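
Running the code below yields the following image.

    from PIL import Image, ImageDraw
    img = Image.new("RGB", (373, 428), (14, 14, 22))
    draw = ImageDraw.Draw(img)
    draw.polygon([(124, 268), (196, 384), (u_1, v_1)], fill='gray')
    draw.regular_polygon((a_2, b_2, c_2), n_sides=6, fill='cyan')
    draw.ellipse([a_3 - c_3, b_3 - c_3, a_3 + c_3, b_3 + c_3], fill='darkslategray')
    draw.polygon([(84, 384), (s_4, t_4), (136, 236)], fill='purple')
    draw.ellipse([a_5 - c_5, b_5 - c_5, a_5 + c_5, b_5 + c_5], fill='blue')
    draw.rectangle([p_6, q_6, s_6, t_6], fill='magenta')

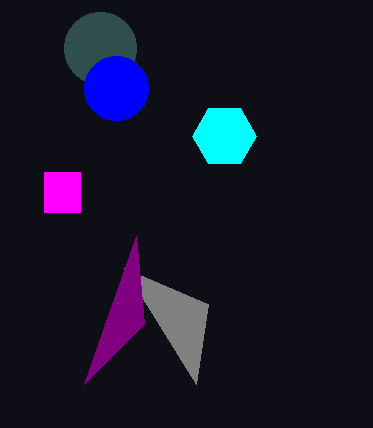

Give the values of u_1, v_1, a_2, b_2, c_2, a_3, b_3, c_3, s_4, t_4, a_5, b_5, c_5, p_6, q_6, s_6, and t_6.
u_1 = 208
v_1 = 304
a_2 = 224
b_2 = 136
c_2 = 32
a_3 = 100
b_3 = 48
c_3 = 36
s_4 = 144
t_4 = 324
a_5 = 116
b_5 = 88
c_5 = 32
p_6 = 44
q_6 = 172
s_6 = 80
t_6 = 212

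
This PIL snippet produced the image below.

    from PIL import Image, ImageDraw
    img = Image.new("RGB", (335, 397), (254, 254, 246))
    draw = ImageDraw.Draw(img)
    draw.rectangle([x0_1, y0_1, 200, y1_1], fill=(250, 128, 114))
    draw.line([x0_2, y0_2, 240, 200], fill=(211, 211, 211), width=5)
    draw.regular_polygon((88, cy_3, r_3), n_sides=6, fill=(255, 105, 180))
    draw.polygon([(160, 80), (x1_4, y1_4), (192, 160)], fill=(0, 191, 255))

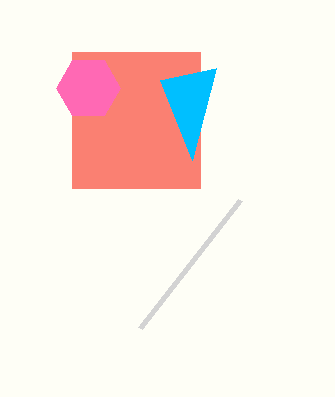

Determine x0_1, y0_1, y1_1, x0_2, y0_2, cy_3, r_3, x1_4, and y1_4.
x0_1 = 72, y0_1 = 52, y1_1 = 188, x0_2 = 140, y0_2 = 328, cy_3 = 88, r_3 = 32, x1_4 = 216, y1_4 = 68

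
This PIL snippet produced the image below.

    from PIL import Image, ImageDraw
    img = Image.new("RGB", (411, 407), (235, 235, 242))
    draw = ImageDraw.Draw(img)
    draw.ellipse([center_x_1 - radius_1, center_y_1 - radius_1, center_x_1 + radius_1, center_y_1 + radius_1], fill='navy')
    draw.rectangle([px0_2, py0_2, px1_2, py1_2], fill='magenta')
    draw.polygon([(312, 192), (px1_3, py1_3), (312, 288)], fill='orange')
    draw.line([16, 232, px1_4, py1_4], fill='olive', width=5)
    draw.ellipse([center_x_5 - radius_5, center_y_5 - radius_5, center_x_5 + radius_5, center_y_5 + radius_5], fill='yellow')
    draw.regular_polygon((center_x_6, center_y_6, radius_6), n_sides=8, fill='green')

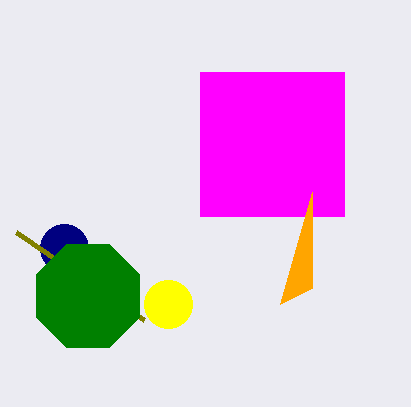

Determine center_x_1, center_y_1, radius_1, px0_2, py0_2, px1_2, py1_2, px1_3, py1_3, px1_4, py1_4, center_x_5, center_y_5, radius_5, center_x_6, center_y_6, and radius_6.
center_x_1 = 64
center_y_1 = 248
radius_1 = 24
px0_2 = 200
py0_2 = 72
px1_2 = 344
py1_2 = 216
px1_3 = 280
py1_3 = 304
px1_4 = 144
py1_4 = 320
center_x_5 = 168
center_y_5 = 304
radius_5 = 24
center_x_6 = 88
center_y_6 = 296
radius_6 = 56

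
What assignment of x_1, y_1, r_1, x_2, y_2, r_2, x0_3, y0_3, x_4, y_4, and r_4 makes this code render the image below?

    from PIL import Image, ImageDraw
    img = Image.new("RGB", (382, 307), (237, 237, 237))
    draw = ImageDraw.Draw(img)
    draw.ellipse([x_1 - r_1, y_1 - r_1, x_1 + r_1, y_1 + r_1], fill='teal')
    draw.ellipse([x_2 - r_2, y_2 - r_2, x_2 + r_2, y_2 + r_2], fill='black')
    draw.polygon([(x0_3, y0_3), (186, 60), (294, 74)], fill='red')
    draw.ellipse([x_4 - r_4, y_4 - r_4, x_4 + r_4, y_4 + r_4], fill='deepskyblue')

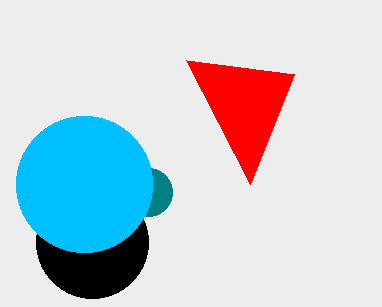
x_1 = 148; y_1 = 192; r_1 = 24; x_2 = 92; y_2 = 242; r_2 = 56; x0_3 = 250; y0_3 = 184; x_4 = 84; y_4 = 184; r_4 = 68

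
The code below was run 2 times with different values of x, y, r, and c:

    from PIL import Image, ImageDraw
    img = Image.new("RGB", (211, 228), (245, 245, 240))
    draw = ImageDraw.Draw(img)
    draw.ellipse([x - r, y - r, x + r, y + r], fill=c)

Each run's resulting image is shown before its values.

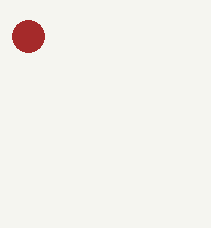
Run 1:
x = 28, y = 36, r = 16, c = 'brown'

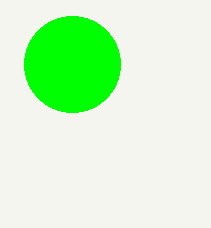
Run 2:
x = 72, y = 64, r = 48, c = 'lime'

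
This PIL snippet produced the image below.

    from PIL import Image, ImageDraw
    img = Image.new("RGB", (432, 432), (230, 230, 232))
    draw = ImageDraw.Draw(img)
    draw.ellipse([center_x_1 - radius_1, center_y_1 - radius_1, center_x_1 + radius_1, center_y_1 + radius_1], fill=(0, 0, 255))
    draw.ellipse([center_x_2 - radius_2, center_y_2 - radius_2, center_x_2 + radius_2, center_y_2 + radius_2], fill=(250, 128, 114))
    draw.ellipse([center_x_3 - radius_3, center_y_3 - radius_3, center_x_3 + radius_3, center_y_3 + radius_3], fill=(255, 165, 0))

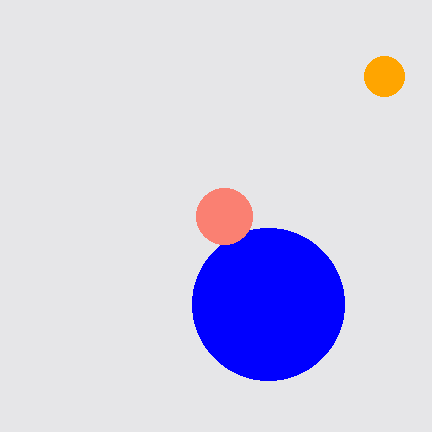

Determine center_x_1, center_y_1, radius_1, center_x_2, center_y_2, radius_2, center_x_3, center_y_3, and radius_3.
center_x_1 = 268
center_y_1 = 304
radius_1 = 76
center_x_2 = 224
center_y_2 = 216
radius_2 = 28
center_x_3 = 384
center_y_3 = 76
radius_3 = 20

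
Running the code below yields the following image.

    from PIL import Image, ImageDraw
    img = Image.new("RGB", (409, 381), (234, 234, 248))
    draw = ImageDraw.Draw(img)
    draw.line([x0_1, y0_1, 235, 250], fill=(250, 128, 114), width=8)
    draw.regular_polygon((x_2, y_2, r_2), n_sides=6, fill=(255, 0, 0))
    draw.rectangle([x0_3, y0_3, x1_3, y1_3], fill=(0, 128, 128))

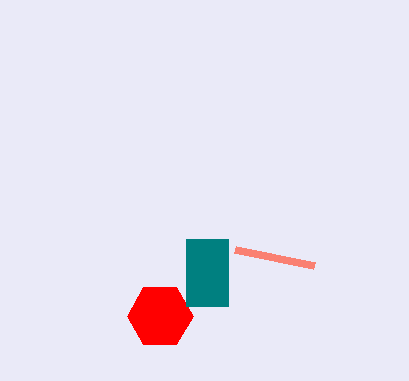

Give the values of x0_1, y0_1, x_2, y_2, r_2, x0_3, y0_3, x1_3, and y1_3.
x0_1 = 314; y0_1 = 266; x_2 = 160; y_2 = 316; r_2 = 33; x0_3 = 186; y0_3 = 239; x1_3 = 228; y1_3 = 306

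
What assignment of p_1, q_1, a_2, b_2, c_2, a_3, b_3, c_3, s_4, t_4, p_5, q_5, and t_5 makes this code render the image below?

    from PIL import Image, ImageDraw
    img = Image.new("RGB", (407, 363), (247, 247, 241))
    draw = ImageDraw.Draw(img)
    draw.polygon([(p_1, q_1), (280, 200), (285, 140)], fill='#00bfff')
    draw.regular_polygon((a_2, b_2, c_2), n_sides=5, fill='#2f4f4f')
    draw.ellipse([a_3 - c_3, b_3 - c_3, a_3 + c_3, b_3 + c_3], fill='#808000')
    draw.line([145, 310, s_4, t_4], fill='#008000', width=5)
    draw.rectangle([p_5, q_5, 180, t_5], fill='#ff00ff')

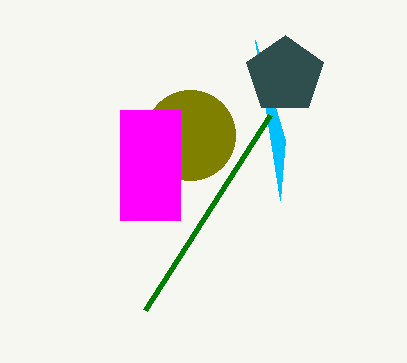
p_1 = 255
q_1 = 40
a_2 = 285
b_2 = 75
c_2 = 40
a_3 = 190
b_3 = 135
c_3 = 45
s_4 = 270
t_4 = 115
p_5 = 120
q_5 = 110
t_5 = 220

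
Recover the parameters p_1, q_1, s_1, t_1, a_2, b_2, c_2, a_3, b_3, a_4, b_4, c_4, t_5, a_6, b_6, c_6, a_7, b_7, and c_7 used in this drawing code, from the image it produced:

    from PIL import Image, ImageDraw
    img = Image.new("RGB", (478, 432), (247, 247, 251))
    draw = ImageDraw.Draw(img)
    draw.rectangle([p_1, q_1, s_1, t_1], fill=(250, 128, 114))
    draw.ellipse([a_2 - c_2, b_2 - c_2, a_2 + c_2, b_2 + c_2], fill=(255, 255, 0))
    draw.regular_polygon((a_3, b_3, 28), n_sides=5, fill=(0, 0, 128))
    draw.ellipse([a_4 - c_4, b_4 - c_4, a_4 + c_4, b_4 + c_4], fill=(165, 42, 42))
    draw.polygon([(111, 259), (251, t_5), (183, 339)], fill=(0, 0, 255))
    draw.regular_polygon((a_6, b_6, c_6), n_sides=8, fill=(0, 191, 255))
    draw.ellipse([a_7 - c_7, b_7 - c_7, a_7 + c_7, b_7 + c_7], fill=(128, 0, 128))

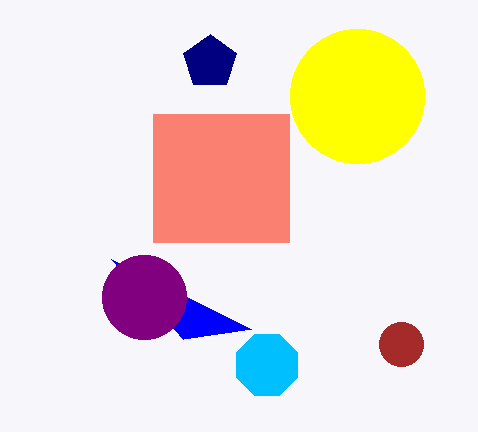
p_1 = 153, q_1 = 114, s_1 = 289, t_1 = 242, a_2 = 357, b_2 = 96, c_2 = 67, a_3 = 210, b_3 = 62, a_4 = 401, b_4 = 344, c_4 = 22, t_5 = 329, a_6 = 267, b_6 = 365, c_6 = 33, a_7 = 144, b_7 = 297, c_7 = 42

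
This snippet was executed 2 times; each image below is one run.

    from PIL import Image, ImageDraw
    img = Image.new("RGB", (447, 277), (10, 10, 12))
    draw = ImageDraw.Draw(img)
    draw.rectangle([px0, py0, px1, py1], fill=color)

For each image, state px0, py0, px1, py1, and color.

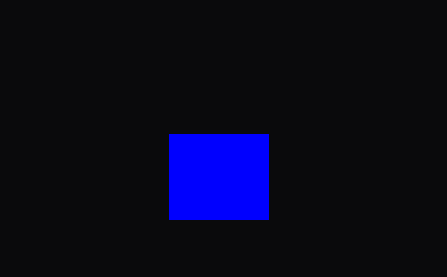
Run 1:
px0 = 169
py0 = 134
px1 = 268
py1 = 219
color = 'blue'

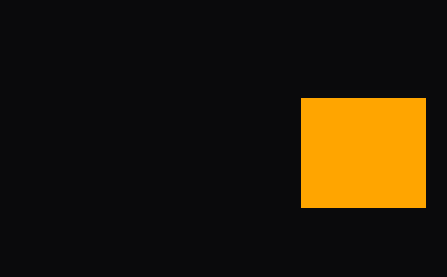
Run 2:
px0 = 301
py0 = 98
px1 = 425
py1 = 207
color = 'orange'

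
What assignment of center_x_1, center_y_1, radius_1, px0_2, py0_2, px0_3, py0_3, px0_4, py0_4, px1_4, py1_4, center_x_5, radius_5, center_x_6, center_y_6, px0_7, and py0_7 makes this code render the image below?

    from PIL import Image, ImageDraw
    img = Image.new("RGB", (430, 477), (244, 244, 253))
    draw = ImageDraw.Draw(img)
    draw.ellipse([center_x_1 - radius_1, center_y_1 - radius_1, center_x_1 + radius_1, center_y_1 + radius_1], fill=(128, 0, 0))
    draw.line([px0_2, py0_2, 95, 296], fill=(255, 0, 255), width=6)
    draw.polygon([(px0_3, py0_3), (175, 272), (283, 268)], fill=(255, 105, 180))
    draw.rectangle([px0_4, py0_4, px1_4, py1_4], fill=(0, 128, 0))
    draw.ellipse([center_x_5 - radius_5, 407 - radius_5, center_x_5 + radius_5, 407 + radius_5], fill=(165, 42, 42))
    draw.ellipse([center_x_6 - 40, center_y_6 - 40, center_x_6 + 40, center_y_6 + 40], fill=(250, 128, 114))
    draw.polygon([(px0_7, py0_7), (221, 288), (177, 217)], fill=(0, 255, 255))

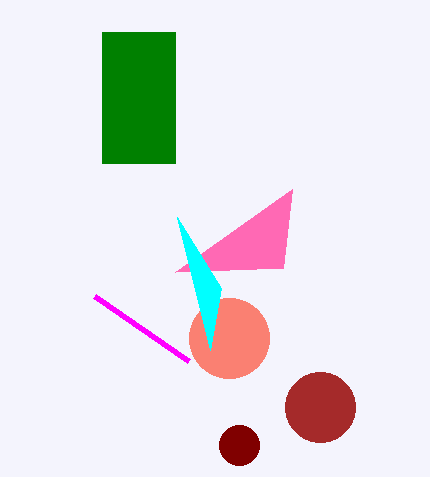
center_x_1 = 239
center_y_1 = 445
radius_1 = 20
px0_2 = 189
py0_2 = 361
px0_3 = 292
py0_3 = 189
px0_4 = 102
py0_4 = 32
px1_4 = 175
py1_4 = 163
center_x_5 = 320
radius_5 = 35
center_x_6 = 229
center_y_6 = 338
px0_7 = 210
py0_7 = 350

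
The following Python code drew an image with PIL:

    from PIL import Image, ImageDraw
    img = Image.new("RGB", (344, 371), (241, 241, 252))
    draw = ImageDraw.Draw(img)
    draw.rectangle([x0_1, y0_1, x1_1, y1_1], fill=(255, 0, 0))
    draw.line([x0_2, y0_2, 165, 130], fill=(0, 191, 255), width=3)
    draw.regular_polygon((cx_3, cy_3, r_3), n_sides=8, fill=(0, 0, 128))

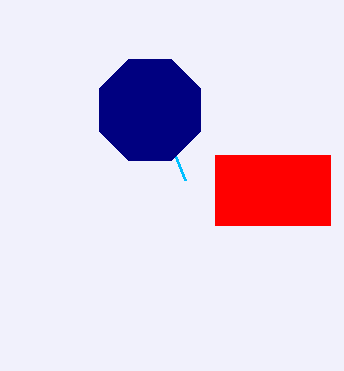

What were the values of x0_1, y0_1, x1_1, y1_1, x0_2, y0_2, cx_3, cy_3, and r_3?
x0_1 = 215; y0_1 = 155; x1_1 = 330; y1_1 = 225; x0_2 = 185; y0_2 = 180; cx_3 = 150; cy_3 = 110; r_3 = 55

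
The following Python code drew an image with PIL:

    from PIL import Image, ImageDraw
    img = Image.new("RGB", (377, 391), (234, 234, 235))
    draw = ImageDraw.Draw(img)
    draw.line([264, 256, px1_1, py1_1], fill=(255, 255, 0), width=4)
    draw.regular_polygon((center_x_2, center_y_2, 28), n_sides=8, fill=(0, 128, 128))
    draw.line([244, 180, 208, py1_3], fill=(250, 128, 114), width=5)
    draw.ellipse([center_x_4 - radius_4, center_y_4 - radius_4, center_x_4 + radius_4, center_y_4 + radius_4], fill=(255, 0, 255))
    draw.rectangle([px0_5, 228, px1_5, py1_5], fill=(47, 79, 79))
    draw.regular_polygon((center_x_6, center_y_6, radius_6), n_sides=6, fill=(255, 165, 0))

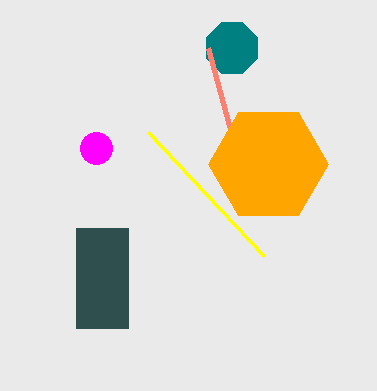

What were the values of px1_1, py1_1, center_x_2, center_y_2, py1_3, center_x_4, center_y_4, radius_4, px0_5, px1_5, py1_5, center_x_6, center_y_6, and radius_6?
px1_1 = 148
py1_1 = 132
center_x_2 = 232
center_y_2 = 48
py1_3 = 48
center_x_4 = 96
center_y_4 = 148
radius_4 = 16
px0_5 = 76
px1_5 = 128
py1_5 = 328
center_x_6 = 268
center_y_6 = 164
radius_6 = 60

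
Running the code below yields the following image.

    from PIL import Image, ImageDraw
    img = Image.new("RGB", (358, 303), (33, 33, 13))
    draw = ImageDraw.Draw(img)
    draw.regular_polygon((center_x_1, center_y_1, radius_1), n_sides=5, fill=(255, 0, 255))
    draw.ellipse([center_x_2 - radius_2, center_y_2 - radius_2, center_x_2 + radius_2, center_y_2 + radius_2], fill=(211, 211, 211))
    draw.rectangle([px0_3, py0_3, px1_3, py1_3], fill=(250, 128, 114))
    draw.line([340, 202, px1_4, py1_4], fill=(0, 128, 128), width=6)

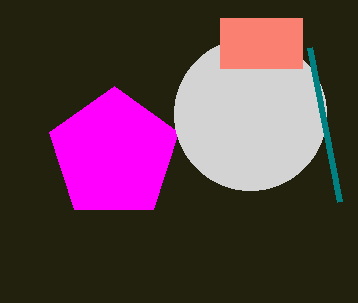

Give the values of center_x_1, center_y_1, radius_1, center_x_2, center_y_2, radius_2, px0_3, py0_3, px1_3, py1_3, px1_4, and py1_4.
center_x_1 = 114; center_y_1 = 154; radius_1 = 68; center_x_2 = 250; center_y_2 = 114; radius_2 = 76; px0_3 = 220; py0_3 = 18; px1_3 = 302; py1_3 = 68; px1_4 = 310; py1_4 = 48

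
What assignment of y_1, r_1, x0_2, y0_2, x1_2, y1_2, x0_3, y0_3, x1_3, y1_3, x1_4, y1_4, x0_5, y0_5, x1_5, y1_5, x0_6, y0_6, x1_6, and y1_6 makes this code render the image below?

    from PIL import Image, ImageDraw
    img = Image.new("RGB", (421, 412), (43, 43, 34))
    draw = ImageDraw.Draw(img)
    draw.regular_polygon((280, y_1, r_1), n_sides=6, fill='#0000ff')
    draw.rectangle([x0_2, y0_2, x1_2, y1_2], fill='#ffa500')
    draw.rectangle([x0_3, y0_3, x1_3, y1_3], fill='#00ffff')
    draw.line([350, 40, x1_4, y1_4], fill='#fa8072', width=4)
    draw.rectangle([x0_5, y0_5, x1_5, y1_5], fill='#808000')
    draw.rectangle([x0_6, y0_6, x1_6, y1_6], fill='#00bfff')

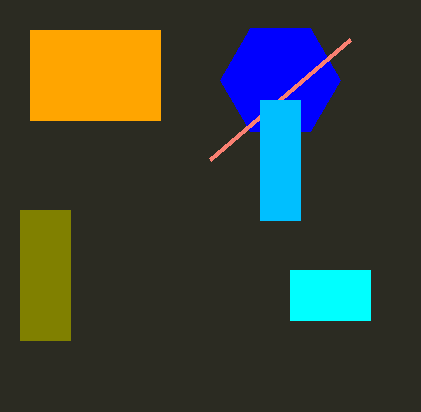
y_1 = 80
r_1 = 60
x0_2 = 30
y0_2 = 30
x1_2 = 160
y1_2 = 120
x0_3 = 290
y0_3 = 270
x1_3 = 370
y1_3 = 320
x1_4 = 210
y1_4 = 160
x0_5 = 20
y0_5 = 210
x1_5 = 70
y1_5 = 340
x0_6 = 260
y0_6 = 100
x1_6 = 300
y1_6 = 220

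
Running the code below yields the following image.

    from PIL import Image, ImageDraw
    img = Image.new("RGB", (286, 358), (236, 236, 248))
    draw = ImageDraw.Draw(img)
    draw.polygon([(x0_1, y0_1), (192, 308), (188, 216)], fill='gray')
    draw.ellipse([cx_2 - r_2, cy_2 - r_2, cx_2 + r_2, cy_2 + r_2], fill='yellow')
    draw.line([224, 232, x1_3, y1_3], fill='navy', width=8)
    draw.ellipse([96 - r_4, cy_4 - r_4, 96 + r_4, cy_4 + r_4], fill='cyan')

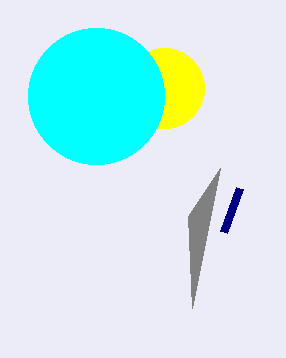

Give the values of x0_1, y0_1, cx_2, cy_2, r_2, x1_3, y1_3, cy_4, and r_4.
x0_1 = 220
y0_1 = 168
cx_2 = 164
cy_2 = 88
r_2 = 40
x1_3 = 240
y1_3 = 188
cy_4 = 96
r_4 = 68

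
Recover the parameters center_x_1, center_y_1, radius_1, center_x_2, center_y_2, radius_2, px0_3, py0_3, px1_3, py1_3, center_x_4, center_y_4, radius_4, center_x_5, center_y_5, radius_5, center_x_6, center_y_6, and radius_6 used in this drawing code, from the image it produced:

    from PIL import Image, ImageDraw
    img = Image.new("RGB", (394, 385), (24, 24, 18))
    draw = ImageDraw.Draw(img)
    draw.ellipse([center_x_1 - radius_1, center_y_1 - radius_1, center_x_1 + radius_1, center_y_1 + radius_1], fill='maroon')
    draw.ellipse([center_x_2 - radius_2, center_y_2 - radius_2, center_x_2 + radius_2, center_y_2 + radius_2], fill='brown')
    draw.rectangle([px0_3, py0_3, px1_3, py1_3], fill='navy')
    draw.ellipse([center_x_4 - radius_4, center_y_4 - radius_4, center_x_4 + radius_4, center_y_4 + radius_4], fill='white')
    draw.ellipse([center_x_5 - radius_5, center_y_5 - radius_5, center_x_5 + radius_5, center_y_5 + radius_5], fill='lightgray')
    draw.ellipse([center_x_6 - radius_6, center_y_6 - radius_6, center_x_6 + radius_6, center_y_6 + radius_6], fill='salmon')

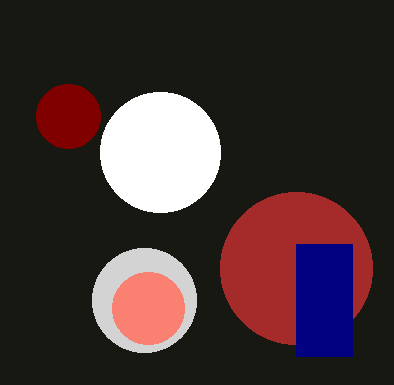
center_x_1 = 68, center_y_1 = 116, radius_1 = 32, center_x_2 = 296, center_y_2 = 268, radius_2 = 76, px0_3 = 296, py0_3 = 244, px1_3 = 352, py1_3 = 356, center_x_4 = 160, center_y_4 = 152, radius_4 = 60, center_x_5 = 144, center_y_5 = 300, radius_5 = 52, center_x_6 = 148, center_y_6 = 308, radius_6 = 36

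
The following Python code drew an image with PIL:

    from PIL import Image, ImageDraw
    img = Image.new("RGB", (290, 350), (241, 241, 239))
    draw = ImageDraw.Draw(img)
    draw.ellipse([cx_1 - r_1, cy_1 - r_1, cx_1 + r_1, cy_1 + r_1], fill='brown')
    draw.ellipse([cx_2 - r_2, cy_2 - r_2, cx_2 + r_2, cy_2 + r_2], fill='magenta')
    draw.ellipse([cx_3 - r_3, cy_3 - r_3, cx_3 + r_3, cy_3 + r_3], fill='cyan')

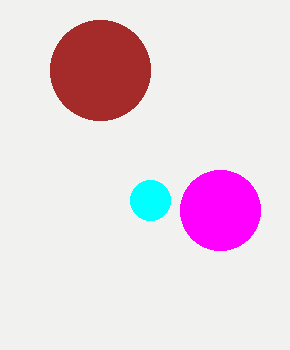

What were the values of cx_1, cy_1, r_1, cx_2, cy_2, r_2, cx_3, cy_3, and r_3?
cx_1 = 100
cy_1 = 70
r_1 = 50
cx_2 = 220
cy_2 = 210
r_2 = 40
cx_3 = 150
cy_3 = 200
r_3 = 20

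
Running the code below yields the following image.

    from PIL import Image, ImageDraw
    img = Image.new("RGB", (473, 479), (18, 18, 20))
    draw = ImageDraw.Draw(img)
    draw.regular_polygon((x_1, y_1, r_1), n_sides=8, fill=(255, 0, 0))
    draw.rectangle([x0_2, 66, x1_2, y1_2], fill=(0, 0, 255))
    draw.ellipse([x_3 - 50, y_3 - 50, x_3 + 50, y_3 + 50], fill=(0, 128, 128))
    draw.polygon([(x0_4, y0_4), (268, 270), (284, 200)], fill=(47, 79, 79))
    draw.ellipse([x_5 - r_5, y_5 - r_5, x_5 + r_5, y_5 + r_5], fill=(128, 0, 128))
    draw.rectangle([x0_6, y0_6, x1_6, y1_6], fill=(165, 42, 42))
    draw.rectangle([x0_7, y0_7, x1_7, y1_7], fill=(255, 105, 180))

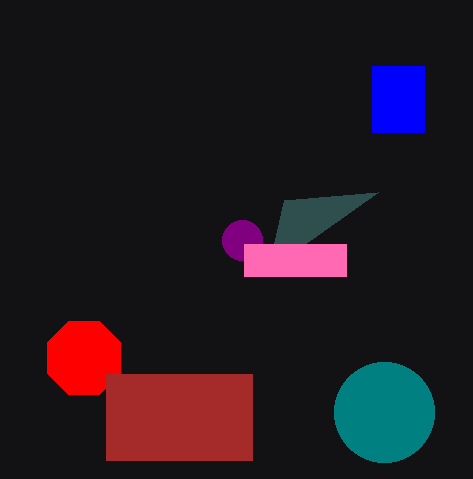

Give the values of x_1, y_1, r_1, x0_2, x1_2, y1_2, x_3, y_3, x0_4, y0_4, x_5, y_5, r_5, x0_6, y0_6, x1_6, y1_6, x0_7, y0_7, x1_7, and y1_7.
x_1 = 84, y_1 = 358, r_1 = 40, x0_2 = 372, x1_2 = 424, y1_2 = 132, x_3 = 384, y_3 = 412, x0_4 = 378, y0_4 = 192, x_5 = 242, y_5 = 240, r_5 = 20, x0_6 = 106, y0_6 = 374, x1_6 = 252, y1_6 = 460, x0_7 = 244, y0_7 = 244, x1_7 = 346, y1_7 = 276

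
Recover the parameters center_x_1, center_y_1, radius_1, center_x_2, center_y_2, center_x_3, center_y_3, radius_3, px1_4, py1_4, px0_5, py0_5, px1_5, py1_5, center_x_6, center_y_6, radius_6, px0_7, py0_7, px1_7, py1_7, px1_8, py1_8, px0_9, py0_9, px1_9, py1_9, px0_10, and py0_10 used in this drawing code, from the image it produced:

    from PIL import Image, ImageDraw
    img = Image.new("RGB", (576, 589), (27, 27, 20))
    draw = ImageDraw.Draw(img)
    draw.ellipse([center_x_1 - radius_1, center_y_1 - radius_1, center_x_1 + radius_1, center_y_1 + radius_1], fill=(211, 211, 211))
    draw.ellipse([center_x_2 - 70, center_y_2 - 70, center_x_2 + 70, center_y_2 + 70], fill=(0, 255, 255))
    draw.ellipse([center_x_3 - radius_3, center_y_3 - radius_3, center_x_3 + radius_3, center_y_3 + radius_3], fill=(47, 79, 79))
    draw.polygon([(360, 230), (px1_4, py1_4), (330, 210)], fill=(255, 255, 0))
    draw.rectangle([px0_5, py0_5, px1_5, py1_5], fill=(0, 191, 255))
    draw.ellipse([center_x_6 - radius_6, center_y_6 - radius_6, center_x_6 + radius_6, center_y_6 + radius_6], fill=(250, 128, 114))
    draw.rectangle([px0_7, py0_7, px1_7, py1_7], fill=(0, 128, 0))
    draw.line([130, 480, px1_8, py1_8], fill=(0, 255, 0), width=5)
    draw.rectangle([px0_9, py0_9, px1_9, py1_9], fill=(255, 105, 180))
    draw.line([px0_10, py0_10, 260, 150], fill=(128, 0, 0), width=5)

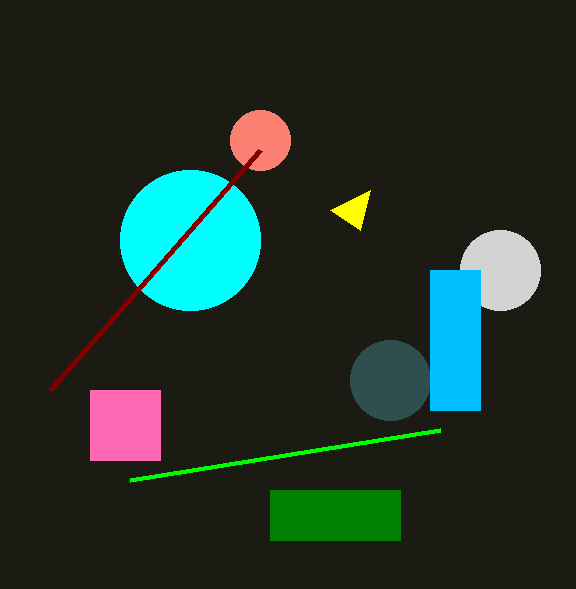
center_x_1 = 500, center_y_1 = 270, radius_1 = 40, center_x_2 = 190, center_y_2 = 240, center_x_3 = 390, center_y_3 = 380, radius_3 = 40, px1_4 = 370, py1_4 = 190, px0_5 = 430, py0_5 = 270, px1_5 = 480, py1_5 = 410, center_x_6 = 260, center_y_6 = 140, radius_6 = 30, px0_7 = 270, py0_7 = 490, px1_7 = 400, py1_7 = 540, px1_8 = 440, py1_8 = 430, px0_9 = 90, py0_9 = 390, px1_9 = 160, py1_9 = 460, px0_10 = 50, py0_10 = 390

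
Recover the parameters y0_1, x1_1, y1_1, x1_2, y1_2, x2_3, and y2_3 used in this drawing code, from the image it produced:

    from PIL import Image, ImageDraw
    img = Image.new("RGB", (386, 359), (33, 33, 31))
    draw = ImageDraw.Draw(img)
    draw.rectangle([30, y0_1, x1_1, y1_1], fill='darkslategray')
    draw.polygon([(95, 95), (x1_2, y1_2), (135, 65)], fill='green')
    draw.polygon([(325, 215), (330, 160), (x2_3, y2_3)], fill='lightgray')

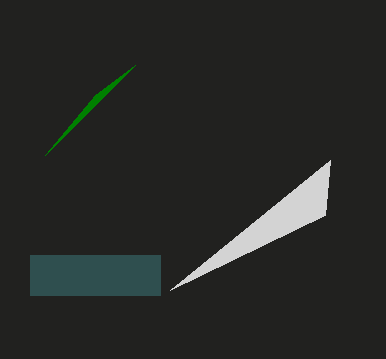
y0_1 = 255
x1_1 = 160
y1_1 = 295
x1_2 = 45
y1_2 = 155
x2_3 = 170
y2_3 = 290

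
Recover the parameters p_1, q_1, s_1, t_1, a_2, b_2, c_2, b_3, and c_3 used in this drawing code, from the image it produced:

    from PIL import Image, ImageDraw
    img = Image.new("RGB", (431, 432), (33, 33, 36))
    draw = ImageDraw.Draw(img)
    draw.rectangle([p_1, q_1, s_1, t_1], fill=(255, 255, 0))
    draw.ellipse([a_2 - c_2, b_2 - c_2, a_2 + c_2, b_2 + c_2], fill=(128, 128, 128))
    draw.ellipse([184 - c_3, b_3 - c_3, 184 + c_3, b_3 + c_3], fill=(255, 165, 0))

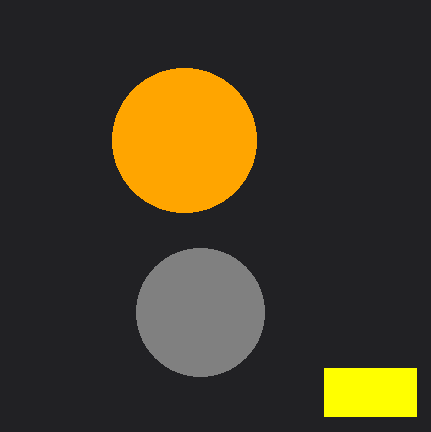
p_1 = 324; q_1 = 368; s_1 = 416; t_1 = 416; a_2 = 200; b_2 = 312; c_2 = 64; b_3 = 140; c_3 = 72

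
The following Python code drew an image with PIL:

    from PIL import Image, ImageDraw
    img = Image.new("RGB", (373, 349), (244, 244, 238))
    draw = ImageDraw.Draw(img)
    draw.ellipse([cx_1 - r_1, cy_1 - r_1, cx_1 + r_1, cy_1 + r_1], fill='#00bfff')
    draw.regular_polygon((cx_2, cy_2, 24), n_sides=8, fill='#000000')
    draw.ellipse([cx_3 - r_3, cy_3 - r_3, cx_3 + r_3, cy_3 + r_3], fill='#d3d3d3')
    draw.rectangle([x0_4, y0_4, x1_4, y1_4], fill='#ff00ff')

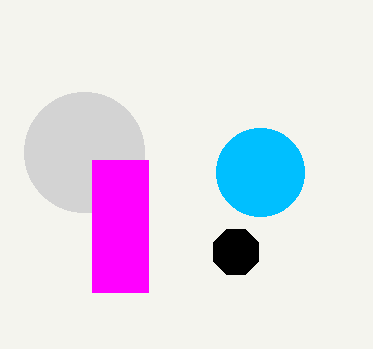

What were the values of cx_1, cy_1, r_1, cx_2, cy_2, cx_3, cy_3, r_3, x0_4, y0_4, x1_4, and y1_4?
cx_1 = 260, cy_1 = 172, r_1 = 44, cx_2 = 236, cy_2 = 252, cx_3 = 84, cy_3 = 152, r_3 = 60, x0_4 = 92, y0_4 = 160, x1_4 = 148, y1_4 = 292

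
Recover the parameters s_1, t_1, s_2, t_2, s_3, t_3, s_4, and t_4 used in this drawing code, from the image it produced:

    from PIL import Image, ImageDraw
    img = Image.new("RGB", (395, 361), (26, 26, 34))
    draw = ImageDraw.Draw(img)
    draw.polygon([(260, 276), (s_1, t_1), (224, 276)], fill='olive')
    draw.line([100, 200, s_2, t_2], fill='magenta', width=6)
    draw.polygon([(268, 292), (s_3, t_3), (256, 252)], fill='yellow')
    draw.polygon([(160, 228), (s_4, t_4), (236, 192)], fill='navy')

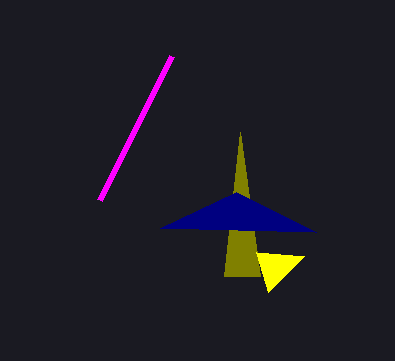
s_1 = 240
t_1 = 132
s_2 = 172
t_2 = 56
s_3 = 304
t_3 = 256
s_4 = 316
t_4 = 232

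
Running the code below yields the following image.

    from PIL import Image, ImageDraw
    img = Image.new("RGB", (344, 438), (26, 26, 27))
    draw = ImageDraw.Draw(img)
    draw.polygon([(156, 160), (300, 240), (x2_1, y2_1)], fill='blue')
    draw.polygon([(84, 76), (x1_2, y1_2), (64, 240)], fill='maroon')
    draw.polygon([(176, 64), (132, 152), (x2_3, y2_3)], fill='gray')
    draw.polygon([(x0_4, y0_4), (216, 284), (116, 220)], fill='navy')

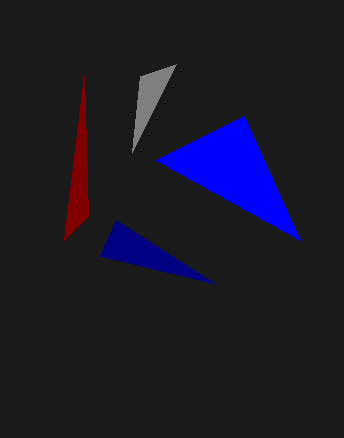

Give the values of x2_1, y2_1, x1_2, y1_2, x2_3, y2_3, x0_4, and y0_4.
x2_1 = 244; y2_1 = 116; x1_2 = 88; y1_2 = 216; x2_3 = 140; y2_3 = 76; x0_4 = 100; y0_4 = 256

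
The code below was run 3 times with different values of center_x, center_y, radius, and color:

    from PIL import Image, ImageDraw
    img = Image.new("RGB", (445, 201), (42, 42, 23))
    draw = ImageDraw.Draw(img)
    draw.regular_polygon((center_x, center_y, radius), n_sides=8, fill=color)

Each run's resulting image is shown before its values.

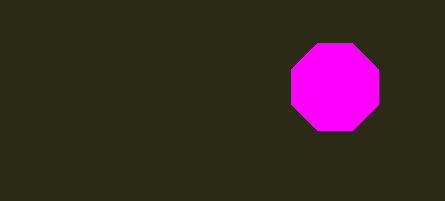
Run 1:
center_x = 335
center_y = 87
radius = 47
color = 'magenta'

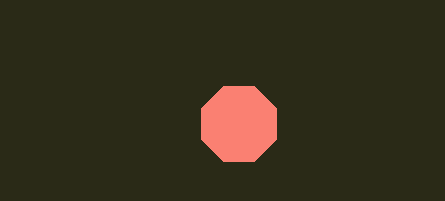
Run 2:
center_x = 239, center_y = 124, radius = 41, color = 'salmon'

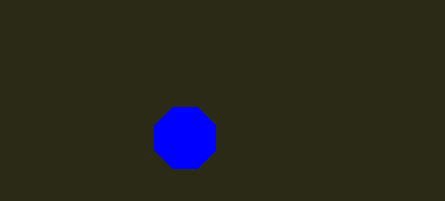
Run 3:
center_x = 185
center_y = 138
radius = 33
color = 'blue'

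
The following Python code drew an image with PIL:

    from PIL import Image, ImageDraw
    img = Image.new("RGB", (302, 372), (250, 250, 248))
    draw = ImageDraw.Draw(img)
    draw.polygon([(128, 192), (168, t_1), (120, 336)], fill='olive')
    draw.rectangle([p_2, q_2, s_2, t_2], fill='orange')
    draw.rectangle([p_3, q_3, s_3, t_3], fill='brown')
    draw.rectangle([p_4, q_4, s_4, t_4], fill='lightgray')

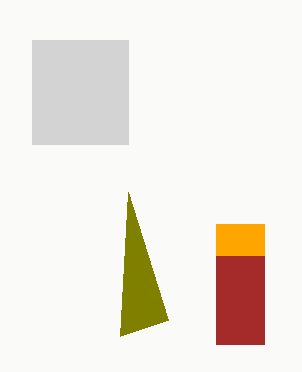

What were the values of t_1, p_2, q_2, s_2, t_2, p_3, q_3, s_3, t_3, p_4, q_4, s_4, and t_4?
t_1 = 320
p_2 = 216
q_2 = 224
s_2 = 264
t_2 = 256
p_3 = 216
q_3 = 256
s_3 = 264
t_3 = 344
p_4 = 32
q_4 = 40
s_4 = 128
t_4 = 144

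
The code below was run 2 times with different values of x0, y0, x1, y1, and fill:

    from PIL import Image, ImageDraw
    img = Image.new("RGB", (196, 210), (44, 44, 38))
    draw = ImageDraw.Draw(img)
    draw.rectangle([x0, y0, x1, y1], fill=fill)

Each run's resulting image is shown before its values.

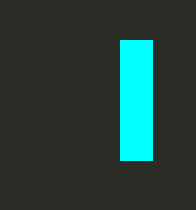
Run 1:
x0 = 120
y0 = 40
x1 = 152
y1 = 160
fill = 'cyan'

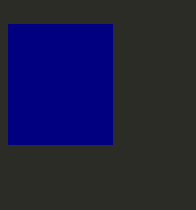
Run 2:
x0 = 8, y0 = 24, x1 = 112, y1 = 144, fill = 'navy'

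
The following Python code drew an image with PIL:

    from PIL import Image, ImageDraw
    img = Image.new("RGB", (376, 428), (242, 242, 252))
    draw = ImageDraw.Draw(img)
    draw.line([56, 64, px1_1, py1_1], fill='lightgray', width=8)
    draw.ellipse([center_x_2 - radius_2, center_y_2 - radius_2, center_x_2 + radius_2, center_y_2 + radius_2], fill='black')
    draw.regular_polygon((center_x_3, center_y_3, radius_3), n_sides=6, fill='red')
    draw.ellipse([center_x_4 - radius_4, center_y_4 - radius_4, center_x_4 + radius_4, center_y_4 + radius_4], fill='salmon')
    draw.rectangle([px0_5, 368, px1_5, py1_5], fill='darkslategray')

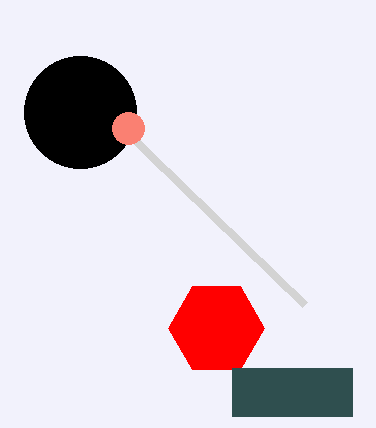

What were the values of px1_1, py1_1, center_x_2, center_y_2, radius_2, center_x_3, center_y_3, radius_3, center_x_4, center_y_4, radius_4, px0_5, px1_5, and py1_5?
px1_1 = 304
py1_1 = 304
center_x_2 = 80
center_y_2 = 112
radius_2 = 56
center_x_3 = 216
center_y_3 = 328
radius_3 = 48
center_x_4 = 128
center_y_4 = 128
radius_4 = 16
px0_5 = 232
px1_5 = 352
py1_5 = 416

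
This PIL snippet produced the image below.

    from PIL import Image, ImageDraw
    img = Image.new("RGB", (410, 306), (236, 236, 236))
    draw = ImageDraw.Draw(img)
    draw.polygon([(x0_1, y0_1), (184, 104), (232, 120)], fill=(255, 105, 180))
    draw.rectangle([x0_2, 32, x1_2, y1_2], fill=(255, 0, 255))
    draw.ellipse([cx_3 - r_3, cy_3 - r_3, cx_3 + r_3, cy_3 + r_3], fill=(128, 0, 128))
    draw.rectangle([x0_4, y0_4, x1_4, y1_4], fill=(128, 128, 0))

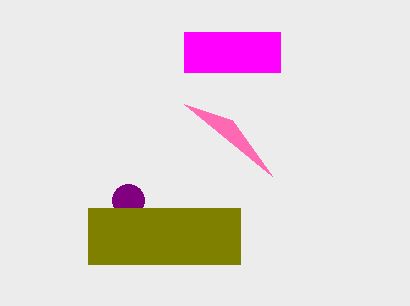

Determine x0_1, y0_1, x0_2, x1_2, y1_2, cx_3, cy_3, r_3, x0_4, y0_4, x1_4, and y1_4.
x0_1 = 272
y0_1 = 176
x0_2 = 184
x1_2 = 280
y1_2 = 72
cx_3 = 128
cy_3 = 200
r_3 = 16
x0_4 = 88
y0_4 = 208
x1_4 = 240
y1_4 = 264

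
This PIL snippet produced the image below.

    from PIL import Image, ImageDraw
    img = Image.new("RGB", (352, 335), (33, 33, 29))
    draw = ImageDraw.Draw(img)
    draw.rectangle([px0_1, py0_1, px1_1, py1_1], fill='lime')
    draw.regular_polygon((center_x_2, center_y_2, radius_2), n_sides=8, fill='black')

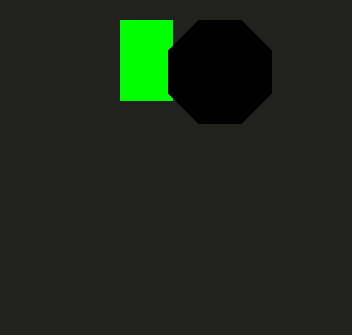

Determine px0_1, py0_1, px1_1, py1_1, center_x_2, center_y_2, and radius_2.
px0_1 = 120; py0_1 = 20; px1_1 = 172; py1_1 = 100; center_x_2 = 220; center_y_2 = 72; radius_2 = 56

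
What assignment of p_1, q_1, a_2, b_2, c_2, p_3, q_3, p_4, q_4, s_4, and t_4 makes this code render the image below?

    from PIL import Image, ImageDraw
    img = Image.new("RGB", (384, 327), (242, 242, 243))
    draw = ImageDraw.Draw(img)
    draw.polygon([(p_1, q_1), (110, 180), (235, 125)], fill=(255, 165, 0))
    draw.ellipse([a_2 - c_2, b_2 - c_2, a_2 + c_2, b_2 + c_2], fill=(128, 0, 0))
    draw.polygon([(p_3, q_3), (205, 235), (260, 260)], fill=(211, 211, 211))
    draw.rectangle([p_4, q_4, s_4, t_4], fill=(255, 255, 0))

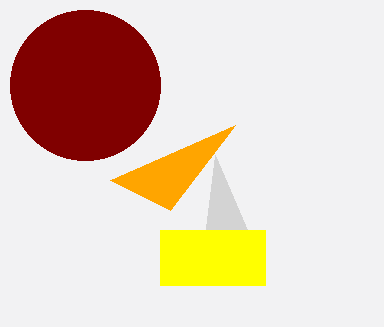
p_1 = 170, q_1 = 210, a_2 = 85, b_2 = 85, c_2 = 75, p_3 = 215, q_3 = 155, p_4 = 160, q_4 = 230, s_4 = 265, t_4 = 285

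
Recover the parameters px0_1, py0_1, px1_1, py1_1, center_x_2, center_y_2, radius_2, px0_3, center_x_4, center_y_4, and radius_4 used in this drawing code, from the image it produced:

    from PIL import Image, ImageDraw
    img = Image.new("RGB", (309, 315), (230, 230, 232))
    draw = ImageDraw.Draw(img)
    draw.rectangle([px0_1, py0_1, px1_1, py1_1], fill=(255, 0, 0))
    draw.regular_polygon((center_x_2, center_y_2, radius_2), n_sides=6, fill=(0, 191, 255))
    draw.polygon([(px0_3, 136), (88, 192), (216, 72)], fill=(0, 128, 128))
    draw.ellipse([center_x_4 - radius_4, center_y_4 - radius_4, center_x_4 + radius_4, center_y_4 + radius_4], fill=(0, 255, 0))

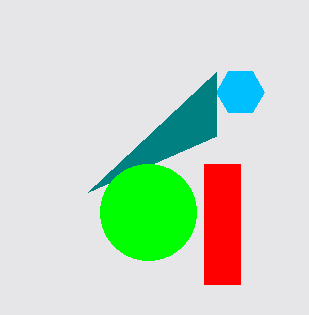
px0_1 = 204; py0_1 = 164; px1_1 = 240; py1_1 = 284; center_x_2 = 240; center_y_2 = 92; radius_2 = 24; px0_3 = 216; center_x_4 = 148; center_y_4 = 212; radius_4 = 48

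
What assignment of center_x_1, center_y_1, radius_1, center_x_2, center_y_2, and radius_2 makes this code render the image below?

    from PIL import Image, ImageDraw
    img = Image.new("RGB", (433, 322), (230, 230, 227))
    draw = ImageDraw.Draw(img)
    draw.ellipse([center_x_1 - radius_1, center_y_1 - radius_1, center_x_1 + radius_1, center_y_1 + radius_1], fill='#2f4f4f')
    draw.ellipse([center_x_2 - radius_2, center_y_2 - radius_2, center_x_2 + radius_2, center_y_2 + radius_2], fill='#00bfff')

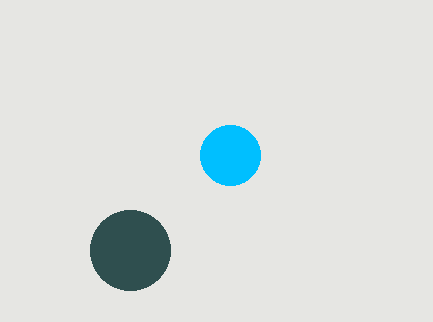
center_x_1 = 130
center_y_1 = 250
radius_1 = 40
center_x_2 = 230
center_y_2 = 155
radius_2 = 30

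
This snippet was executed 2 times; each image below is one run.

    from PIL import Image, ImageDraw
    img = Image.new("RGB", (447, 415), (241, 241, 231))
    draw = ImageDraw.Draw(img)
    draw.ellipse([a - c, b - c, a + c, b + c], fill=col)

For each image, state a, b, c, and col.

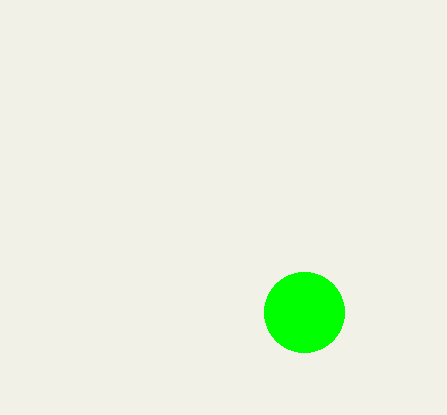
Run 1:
a = 304; b = 312; c = 40; col = 'lime'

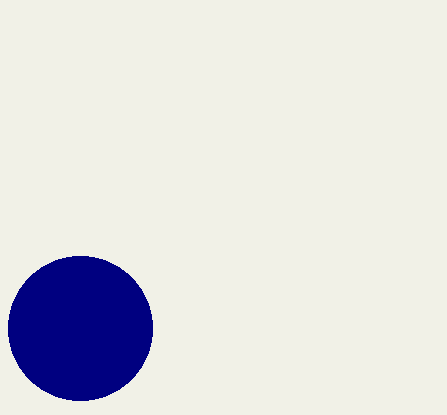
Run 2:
a = 80
b = 328
c = 72
col = 'navy'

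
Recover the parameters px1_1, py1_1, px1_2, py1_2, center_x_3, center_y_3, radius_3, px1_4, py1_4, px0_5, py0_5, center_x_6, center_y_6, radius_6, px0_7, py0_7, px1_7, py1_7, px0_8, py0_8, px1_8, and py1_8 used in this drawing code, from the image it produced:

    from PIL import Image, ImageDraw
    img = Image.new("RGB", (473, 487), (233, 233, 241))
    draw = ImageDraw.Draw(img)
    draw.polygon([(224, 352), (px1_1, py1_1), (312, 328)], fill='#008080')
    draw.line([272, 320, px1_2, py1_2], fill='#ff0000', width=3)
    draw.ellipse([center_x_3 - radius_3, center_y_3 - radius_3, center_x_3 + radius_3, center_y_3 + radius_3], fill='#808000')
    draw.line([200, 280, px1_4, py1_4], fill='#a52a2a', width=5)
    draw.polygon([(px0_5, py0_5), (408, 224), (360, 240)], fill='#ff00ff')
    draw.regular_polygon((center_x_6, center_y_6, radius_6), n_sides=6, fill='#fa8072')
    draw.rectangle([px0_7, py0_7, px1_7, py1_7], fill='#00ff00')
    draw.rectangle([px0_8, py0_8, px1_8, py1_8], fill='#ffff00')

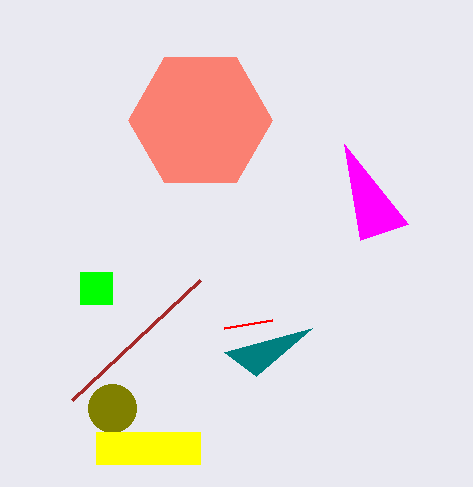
px1_1 = 256; py1_1 = 376; px1_2 = 224; py1_2 = 328; center_x_3 = 112; center_y_3 = 408; radius_3 = 24; px1_4 = 72; py1_4 = 400; px0_5 = 344; py0_5 = 144; center_x_6 = 200; center_y_6 = 120; radius_6 = 72; px0_7 = 80; py0_7 = 272; px1_7 = 112; py1_7 = 304; px0_8 = 96; py0_8 = 432; px1_8 = 200; py1_8 = 464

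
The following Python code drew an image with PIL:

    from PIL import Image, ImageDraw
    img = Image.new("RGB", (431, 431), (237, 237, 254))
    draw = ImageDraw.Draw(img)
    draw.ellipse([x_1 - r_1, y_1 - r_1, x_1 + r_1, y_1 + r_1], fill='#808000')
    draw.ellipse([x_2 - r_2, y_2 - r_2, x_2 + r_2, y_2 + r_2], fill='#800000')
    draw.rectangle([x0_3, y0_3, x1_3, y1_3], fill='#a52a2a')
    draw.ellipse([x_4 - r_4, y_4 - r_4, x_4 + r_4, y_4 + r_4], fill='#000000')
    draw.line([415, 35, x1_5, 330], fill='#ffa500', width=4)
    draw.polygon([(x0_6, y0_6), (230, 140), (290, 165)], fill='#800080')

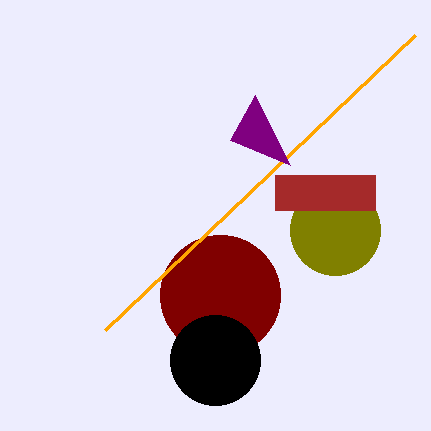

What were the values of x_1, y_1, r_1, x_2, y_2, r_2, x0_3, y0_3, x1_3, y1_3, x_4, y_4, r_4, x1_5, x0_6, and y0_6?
x_1 = 335
y_1 = 230
r_1 = 45
x_2 = 220
y_2 = 295
r_2 = 60
x0_3 = 275
y0_3 = 175
x1_3 = 375
y1_3 = 210
x_4 = 215
y_4 = 360
r_4 = 45
x1_5 = 105
x0_6 = 255
y0_6 = 95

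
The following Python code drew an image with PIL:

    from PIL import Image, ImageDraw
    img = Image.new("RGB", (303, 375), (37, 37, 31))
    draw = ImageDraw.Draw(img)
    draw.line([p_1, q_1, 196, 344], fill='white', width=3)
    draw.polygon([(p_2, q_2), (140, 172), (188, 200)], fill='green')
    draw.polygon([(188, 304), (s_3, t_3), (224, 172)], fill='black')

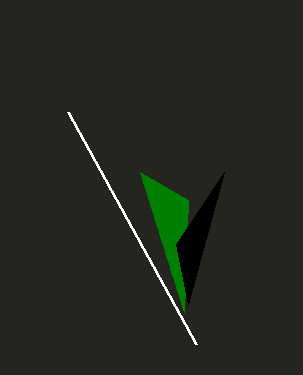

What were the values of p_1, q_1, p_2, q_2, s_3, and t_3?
p_1 = 68
q_1 = 112
p_2 = 184
q_2 = 312
s_3 = 176
t_3 = 244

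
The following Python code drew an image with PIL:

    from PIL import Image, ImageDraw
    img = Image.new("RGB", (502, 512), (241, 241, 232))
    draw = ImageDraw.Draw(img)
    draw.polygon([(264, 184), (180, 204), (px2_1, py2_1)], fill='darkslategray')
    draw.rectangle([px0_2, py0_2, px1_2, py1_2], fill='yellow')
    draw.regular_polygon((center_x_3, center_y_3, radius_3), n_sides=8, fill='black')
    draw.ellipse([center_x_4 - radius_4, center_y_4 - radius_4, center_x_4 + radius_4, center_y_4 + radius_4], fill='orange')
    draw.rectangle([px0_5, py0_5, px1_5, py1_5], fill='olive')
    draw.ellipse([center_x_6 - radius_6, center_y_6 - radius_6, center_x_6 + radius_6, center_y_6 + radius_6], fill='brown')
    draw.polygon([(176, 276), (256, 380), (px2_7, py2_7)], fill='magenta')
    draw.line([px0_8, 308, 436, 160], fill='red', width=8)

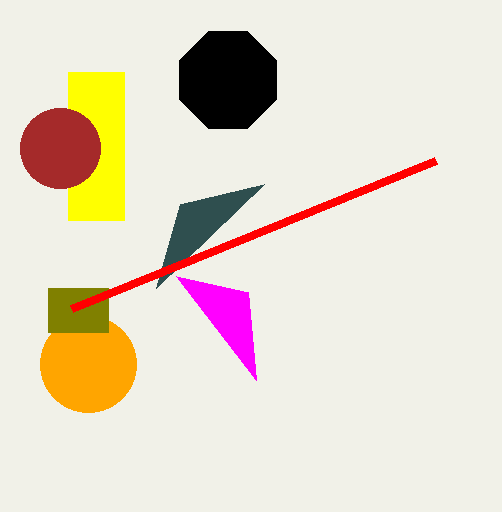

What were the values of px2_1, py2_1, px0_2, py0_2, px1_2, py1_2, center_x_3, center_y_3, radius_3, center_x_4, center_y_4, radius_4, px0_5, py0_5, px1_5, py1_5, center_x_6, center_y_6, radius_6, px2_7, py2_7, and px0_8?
px2_1 = 156, py2_1 = 288, px0_2 = 68, py0_2 = 72, px1_2 = 124, py1_2 = 220, center_x_3 = 228, center_y_3 = 80, radius_3 = 52, center_x_4 = 88, center_y_4 = 364, radius_4 = 48, px0_5 = 48, py0_5 = 288, px1_5 = 108, py1_5 = 332, center_x_6 = 60, center_y_6 = 148, radius_6 = 40, px2_7 = 248, py2_7 = 292, px0_8 = 72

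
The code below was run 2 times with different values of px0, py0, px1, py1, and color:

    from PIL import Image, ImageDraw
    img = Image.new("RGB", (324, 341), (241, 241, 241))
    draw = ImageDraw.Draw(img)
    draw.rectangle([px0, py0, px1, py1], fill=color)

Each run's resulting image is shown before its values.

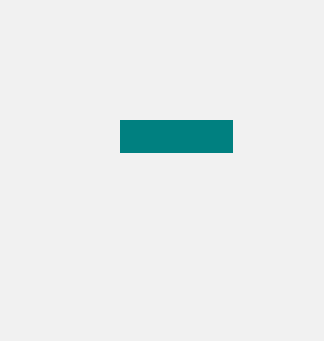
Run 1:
px0 = 120, py0 = 120, px1 = 232, py1 = 152, color = 'teal'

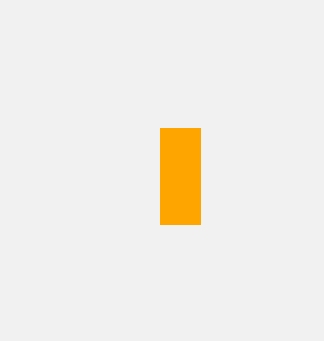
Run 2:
px0 = 160; py0 = 128; px1 = 200; py1 = 224; color = 'orange'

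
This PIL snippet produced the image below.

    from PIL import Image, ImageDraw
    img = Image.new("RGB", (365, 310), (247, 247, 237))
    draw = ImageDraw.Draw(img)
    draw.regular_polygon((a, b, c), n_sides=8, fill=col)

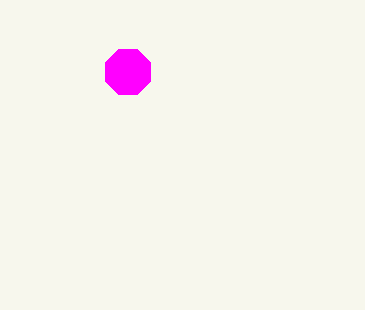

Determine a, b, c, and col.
a = 128; b = 72; c = 24; col = 'magenta'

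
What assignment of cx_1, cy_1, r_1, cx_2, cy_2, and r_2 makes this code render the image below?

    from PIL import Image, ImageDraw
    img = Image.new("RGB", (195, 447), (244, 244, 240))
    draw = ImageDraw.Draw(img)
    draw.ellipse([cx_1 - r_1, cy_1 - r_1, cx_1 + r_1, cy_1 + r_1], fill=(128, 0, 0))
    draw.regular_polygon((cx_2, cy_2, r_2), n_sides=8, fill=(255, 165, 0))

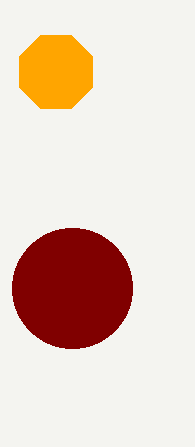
cx_1 = 72; cy_1 = 288; r_1 = 60; cx_2 = 56; cy_2 = 72; r_2 = 40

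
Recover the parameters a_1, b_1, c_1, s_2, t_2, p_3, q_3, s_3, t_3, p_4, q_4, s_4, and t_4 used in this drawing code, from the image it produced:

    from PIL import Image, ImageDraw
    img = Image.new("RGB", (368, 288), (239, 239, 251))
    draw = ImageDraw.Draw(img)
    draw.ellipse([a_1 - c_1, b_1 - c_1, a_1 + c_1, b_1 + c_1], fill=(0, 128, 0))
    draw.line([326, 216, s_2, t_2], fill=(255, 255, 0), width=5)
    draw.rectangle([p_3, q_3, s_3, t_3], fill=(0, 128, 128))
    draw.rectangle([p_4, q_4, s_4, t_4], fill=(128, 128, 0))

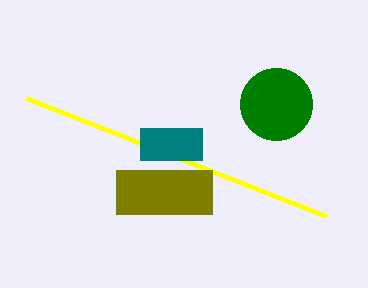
a_1 = 276, b_1 = 104, c_1 = 36, s_2 = 26, t_2 = 98, p_3 = 140, q_3 = 128, s_3 = 202, t_3 = 160, p_4 = 116, q_4 = 170, s_4 = 212, t_4 = 214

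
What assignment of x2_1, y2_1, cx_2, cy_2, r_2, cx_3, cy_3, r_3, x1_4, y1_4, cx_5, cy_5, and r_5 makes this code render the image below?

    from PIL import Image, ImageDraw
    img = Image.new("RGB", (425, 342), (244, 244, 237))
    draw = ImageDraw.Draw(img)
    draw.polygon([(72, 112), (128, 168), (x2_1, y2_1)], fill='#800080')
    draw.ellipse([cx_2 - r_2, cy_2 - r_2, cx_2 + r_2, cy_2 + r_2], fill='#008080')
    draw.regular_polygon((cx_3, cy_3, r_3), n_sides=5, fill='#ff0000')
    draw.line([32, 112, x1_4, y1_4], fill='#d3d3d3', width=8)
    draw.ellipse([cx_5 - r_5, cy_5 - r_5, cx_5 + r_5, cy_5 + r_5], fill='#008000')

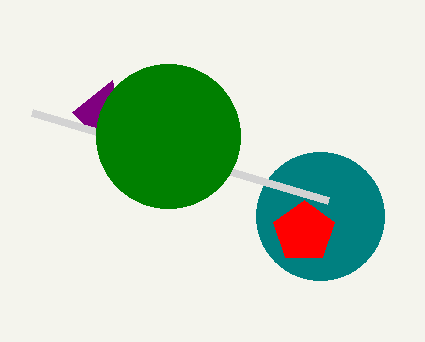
x2_1 = 112
y2_1 = 80
cx_2 = 320
cy_2 = 216
r_2 = 64
cx_3 = 304
cy_3 = 232
r_3 = 32
x1_4 = 328
y1_4 = 200
cx_5 = 168
cy_5 = 136
r_5 = 72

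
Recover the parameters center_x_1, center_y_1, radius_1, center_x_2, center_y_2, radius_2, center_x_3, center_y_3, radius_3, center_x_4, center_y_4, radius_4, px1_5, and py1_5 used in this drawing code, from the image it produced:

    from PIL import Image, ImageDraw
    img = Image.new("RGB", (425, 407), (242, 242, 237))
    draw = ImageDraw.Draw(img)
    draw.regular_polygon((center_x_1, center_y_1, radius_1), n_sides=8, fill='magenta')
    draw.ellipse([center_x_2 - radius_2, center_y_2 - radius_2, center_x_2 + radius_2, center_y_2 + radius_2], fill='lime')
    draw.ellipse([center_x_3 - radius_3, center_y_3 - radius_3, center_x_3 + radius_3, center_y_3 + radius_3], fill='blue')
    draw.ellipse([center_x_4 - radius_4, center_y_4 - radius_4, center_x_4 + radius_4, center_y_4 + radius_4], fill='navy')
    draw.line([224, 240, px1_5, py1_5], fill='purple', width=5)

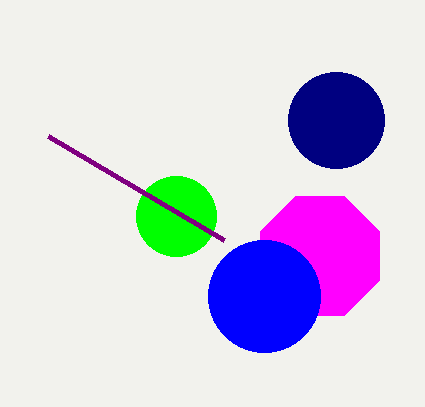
center_x_1 = 320; center_y_1 = 256; radius_1 = 64; center_x_2 = 176; center_y_2 = 216; radius_2 = 40; center_x_3 = 264; center_y_3 = 296; radius_3 = 56; center_x_4 = 336; center_y_4 = 120; radius_4 = 48; px1_5 = 48; py1_5 = 136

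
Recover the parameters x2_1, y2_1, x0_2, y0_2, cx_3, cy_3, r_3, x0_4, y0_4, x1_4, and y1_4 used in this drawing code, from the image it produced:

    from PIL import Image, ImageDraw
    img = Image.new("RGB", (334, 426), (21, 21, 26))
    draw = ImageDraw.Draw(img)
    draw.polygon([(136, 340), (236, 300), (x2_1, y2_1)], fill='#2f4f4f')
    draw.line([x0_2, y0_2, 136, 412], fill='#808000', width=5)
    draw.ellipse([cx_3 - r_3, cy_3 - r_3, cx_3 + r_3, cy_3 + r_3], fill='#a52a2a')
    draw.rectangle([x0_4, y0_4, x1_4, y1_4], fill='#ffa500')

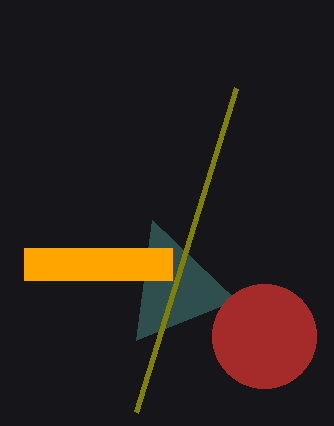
x2_1 = 152
y2_1 = 220
x0_2 = 236
y0_2 = 88
cx_3 = 264
cy_3 = 336
r_3 = 52
x0_4 = 24
y0_4 = 248
x1_4 = 172
y1_4 = 280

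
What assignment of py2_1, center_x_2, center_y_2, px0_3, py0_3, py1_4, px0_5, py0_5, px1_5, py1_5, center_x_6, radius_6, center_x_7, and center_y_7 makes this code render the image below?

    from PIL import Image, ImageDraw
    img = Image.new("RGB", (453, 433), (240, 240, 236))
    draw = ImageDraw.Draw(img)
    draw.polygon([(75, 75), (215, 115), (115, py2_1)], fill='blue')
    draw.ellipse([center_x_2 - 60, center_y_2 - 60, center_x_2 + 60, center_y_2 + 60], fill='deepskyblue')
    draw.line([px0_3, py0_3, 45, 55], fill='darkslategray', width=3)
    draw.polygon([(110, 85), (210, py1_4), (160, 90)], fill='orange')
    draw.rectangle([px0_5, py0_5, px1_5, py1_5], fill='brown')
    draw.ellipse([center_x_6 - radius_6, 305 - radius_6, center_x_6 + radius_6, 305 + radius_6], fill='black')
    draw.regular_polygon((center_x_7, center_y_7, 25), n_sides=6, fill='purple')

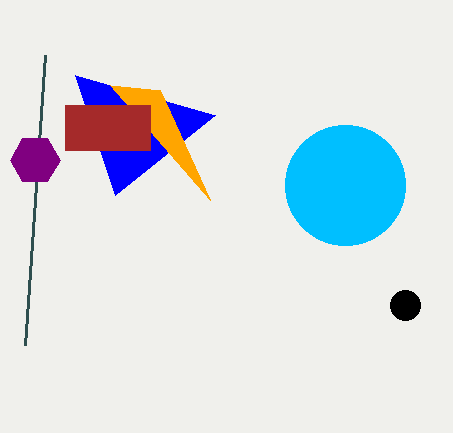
py2_1 = 195; center_x_2 = 345; center_y_2 = 185; px0_3 = 25; py0_3 = 345; py1_4 = 200; px0_5 = 65; py0_5 = 105; px1_5 = 150; py1_5 = 150; center_x_6 = 405; radius_6 = 15; center_x_7 = 35; center_y_7 = 160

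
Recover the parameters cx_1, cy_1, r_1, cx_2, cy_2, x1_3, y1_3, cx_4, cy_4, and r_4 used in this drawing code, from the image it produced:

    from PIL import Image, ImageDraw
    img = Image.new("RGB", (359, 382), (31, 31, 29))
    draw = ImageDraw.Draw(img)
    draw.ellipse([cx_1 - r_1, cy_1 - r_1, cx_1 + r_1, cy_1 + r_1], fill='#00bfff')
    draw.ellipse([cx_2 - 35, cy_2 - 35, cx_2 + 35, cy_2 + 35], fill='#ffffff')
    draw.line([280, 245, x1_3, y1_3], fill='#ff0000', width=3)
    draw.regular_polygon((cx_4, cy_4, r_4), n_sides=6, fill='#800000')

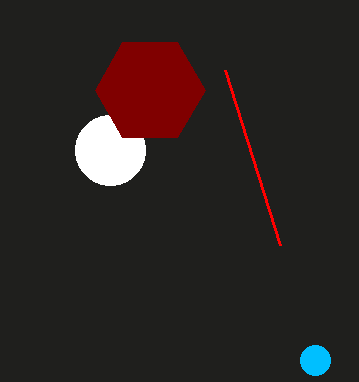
cx_1 = 315, cy_1 = 360, r_1 = 15, cx_2 = 110, cy_2 = 150, x1_3 = 225, y1_3 = 70, cx_4 = 150, cy_4 = 90, r_4 = 55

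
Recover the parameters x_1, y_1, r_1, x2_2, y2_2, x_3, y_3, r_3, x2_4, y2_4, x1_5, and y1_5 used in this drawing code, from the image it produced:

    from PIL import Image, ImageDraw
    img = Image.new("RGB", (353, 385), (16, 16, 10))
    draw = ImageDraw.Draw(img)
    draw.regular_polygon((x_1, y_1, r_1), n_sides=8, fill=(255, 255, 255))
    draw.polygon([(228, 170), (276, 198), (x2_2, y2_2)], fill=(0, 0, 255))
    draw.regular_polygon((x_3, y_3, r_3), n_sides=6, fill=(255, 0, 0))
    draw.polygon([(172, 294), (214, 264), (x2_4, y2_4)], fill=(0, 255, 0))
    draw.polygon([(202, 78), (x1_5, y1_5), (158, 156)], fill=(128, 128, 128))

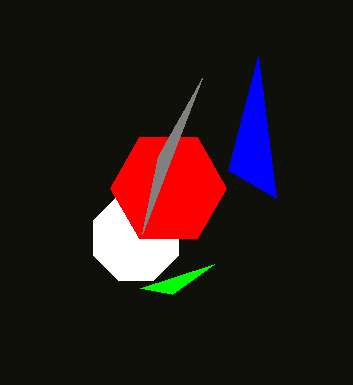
x_1 = 136; y_1 = 238; r_1 = 46; x2_2 = 258; y2_2 = 56; x_3 = 168; y_3 = 188; r_3 = 58; x2_4 = 140; y2_4 = 288; x1_5 = 142; y1_5 = 234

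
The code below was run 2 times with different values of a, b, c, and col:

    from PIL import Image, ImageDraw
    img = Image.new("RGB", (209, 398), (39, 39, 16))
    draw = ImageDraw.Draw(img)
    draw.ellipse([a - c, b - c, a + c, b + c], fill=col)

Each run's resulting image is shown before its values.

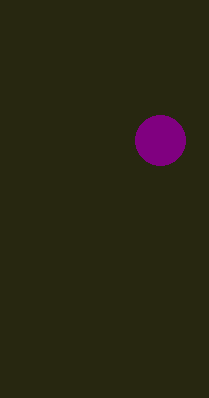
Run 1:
a = 160, b = 140, c = 25, col = 'purple'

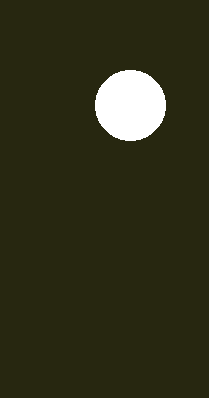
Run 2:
a = 130
b = 105
c = 35
col = 'white'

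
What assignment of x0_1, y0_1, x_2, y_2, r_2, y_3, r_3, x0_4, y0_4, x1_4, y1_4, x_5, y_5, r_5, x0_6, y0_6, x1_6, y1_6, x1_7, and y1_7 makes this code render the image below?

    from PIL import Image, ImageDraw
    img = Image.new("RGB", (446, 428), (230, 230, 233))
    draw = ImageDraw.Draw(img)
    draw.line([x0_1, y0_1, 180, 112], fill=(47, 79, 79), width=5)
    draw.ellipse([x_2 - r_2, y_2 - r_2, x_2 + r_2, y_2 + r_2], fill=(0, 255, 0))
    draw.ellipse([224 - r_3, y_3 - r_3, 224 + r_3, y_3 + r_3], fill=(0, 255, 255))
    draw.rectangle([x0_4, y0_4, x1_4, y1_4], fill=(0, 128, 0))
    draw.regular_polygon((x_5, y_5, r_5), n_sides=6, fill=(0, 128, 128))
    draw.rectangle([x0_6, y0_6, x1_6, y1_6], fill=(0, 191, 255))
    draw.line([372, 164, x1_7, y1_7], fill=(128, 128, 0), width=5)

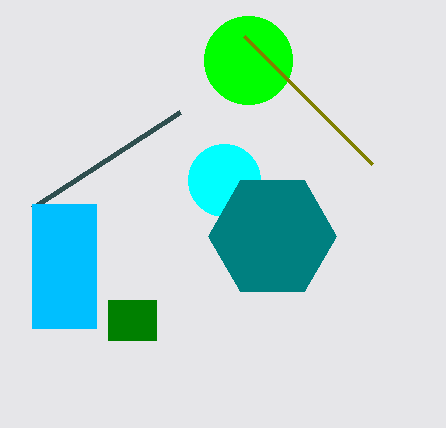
x0_1 = 32, y0_1 = 208, x_2 = 248, y_2 = 60, r_2 = 44, y_3 = 180, r_3 = 36, x0_4 = 108, y0_4 = 300, x1_4 = 156, y1_4 = 340, x_5 = 272, y_5 = 236, r_5 = 64, x0_6 = 32, y0_6 = 204, x1_6 = 96, y1_6 = 328, x1_7 = 244, y1_7 = 36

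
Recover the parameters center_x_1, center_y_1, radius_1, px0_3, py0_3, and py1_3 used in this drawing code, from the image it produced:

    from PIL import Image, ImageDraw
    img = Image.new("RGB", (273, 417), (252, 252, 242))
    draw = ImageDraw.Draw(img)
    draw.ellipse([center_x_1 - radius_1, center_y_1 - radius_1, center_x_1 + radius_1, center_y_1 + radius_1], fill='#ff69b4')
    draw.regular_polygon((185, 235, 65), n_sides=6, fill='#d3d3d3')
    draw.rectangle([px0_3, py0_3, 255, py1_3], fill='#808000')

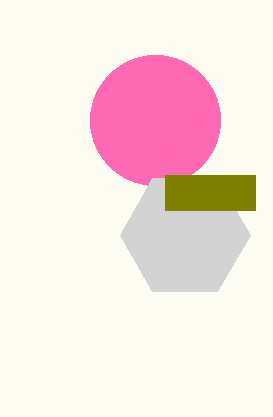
center_x_1 = 155; center_y_1 = 120; radius_1 = 65; px0_3 = 165; py0_3 = 175; py1_3 = 210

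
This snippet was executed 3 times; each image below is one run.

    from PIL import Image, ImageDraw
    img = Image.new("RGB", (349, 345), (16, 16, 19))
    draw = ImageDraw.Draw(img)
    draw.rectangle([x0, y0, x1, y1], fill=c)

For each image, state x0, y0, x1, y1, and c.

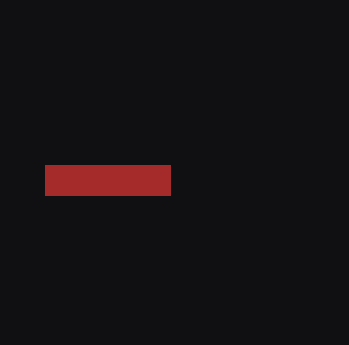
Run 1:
x0 = 45, y0 = 165, x1 = 170, y1 = 195, c = 'brown'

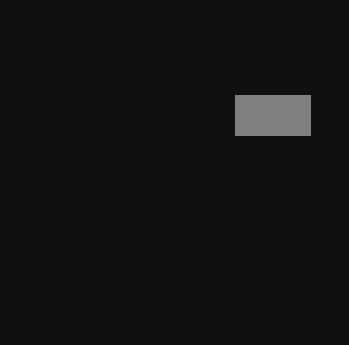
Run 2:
x0 = 235, y0 = 95, x1 = 310, y1 = 135, c = 'gray'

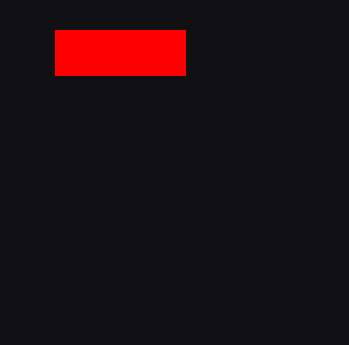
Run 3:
x0 = 55; y0 = 30; x1 = 185; y1 = 75; c = 'red'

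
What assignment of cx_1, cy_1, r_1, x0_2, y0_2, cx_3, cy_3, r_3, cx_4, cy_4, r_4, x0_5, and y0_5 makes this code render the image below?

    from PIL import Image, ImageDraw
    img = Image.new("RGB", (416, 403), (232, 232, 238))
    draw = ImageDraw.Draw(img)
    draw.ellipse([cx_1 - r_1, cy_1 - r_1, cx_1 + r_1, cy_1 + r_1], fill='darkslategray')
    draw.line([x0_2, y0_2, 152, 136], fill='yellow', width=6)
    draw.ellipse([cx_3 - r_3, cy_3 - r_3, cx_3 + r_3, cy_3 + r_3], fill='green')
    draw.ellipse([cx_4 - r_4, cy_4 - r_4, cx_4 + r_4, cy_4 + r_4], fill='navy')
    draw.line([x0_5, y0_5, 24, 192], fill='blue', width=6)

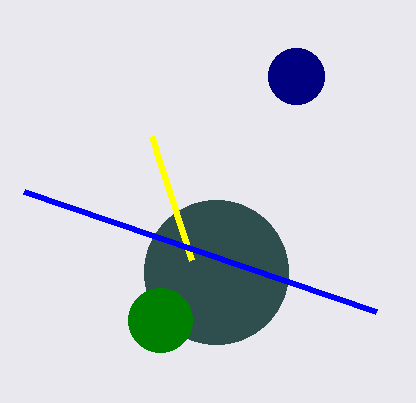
cx_1 = 216
cy_1 = 272
r_1 = 72
x0_2 = 192
y0_2 = 260
cx_3 = 160
cy_3 = 320
r_3 = 32
cx_4 = 296
cy_4 = 76
r_4 = 28
x0_5 = 376
y0_5 = 312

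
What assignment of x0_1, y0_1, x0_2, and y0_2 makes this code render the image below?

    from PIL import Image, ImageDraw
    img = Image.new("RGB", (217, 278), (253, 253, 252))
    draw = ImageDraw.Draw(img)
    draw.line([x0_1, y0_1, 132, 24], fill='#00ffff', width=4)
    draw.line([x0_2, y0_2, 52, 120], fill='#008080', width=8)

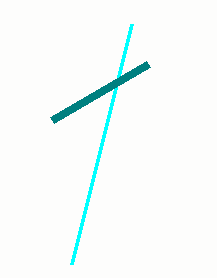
x0_1 = 72; y0_1 = 264; x0_2 = 148; y0_2 = 64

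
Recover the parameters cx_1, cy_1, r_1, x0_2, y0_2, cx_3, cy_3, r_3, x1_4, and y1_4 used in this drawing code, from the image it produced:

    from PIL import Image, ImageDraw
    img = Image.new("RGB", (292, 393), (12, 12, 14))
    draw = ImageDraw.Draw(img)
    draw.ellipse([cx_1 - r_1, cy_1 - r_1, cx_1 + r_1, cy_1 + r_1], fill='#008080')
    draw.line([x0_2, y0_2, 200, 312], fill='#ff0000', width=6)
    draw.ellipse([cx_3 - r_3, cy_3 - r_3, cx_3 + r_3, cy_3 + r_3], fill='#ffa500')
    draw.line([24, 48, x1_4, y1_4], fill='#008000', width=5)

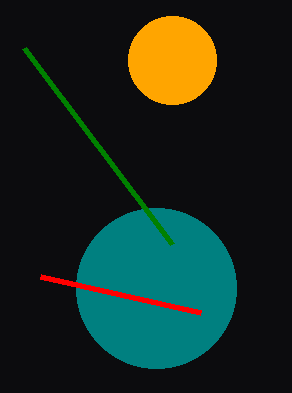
cx_1 = 156, cy_1 = 288, r_1 = 80, x0_2 = 40, y0_2 = 276, cx_3 = 172, cy_3 = 60, r_3 = 44, x1_4 = 172, y1_4 = 244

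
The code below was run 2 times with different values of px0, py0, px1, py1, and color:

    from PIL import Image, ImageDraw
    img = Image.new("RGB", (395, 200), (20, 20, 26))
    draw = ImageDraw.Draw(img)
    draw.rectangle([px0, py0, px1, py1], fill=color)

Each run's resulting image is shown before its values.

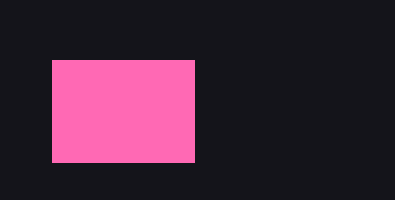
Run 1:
px0 = 52; py0 = 60; px1 = 194; py1 = 162; color = 'hotpink'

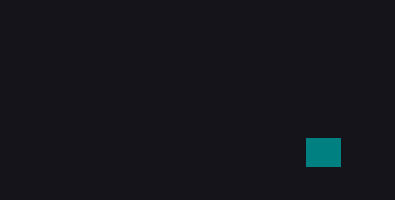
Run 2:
px0 = 306, py0 = 138, px1 = 340, py1 = 166, color = 'teal'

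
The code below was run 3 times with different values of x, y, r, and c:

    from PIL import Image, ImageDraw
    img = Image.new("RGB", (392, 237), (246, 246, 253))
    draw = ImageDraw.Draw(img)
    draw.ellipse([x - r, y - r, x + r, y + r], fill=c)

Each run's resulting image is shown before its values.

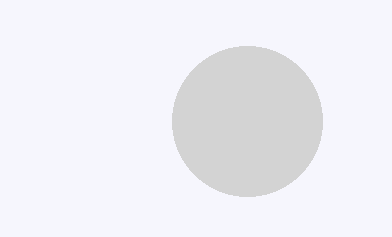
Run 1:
x = 247
y = 121
r = 75
c = 'lightgray'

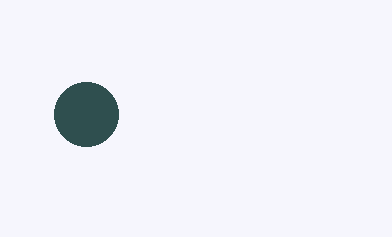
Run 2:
x = 86, y = 114, r = 32, c = 'darkslategray'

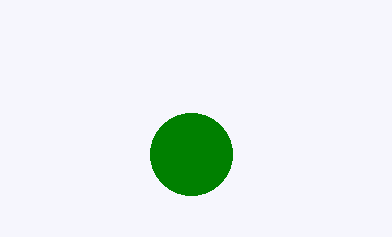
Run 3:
x = 191; y = 154; r = 41; c = 'green'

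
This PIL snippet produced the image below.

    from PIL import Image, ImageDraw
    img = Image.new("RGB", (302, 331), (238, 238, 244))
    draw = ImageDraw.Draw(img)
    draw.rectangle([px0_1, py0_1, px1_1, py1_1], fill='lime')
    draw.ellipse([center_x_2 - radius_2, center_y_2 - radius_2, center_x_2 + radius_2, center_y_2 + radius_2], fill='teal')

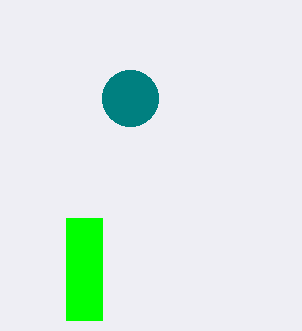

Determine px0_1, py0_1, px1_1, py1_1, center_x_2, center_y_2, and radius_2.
px0_1 = 66
py0_1 = 218
px1_1 = 102
py1_1 = 320
center_x_2 = 130
center_y_2 = 98
radius_2 = 28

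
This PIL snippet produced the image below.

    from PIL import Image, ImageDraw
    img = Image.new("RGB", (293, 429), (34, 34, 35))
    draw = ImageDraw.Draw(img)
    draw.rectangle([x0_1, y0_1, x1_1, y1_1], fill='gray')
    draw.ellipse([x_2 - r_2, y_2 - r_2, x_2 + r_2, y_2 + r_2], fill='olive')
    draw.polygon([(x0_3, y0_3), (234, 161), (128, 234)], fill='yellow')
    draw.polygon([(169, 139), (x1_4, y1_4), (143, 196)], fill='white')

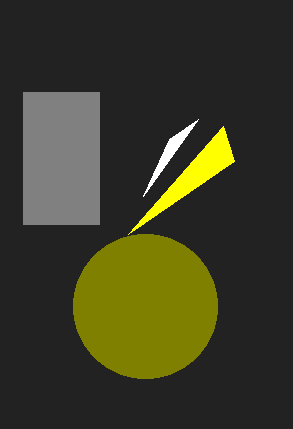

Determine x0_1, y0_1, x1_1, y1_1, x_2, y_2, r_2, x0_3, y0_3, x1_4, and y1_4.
x0_1 = 23
y0_1 = 92
x1_1 = 99
y1_1 = 224
x_2 = 145
y_2 = 306
r_2 = 72
x0_3 = 223
y0_3 = 126
x1_4 = 198
y1_4 = 119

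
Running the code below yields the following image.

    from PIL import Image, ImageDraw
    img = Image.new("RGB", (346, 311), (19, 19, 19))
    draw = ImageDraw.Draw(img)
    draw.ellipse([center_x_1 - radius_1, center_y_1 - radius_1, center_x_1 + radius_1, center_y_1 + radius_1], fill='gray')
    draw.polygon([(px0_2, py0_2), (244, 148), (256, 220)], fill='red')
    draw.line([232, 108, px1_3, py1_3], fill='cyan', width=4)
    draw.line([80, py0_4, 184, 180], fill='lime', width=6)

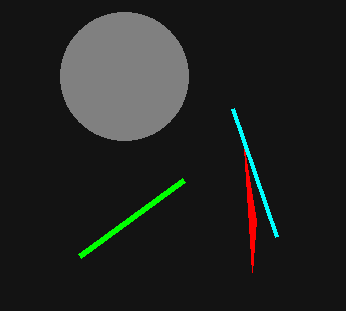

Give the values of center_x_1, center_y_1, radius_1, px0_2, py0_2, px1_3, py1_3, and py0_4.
center_x_1 = 124; center_y_1 = 76; radius_1 = 64; px0_2 = 252; py0_2 = 272; px1_3 = 276; py1_3 = 236; py0_4 = 256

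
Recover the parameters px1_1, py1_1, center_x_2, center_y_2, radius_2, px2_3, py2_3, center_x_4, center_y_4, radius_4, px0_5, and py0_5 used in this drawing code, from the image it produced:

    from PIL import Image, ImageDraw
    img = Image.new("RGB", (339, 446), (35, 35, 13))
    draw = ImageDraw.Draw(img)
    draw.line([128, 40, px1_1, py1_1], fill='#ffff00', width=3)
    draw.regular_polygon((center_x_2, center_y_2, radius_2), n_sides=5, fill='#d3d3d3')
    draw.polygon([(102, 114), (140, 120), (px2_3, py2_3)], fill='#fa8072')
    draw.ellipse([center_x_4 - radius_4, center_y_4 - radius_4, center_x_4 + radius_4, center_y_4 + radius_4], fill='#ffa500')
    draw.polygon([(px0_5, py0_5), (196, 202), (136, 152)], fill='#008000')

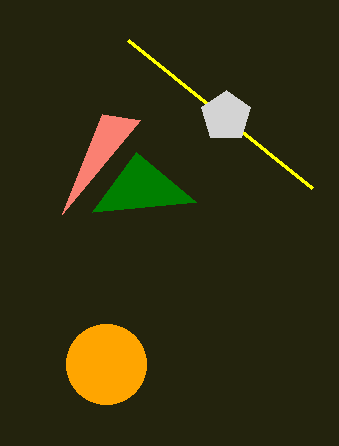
px1_1 = 312
py1_1 = 188
center_x_2 = 226
center_y_2 = 116
radius_2 = 26
px2_3 = 62
py2_3 = 214
center_x_4 = 106
center_y_4 = 364
radius_4 = 40
px0_5 = 92
py0_5 = 212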